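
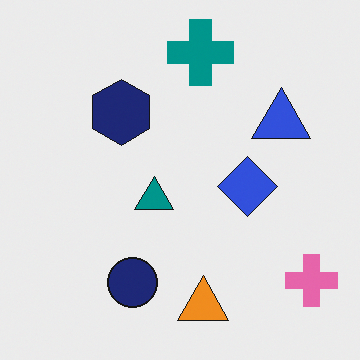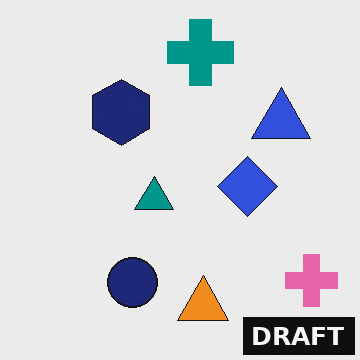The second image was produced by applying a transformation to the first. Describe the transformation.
The image was watermarked with the text "DRAFT" in the lower-right corner.

A dark label reading "DRAFT" appears in the lower-right corner.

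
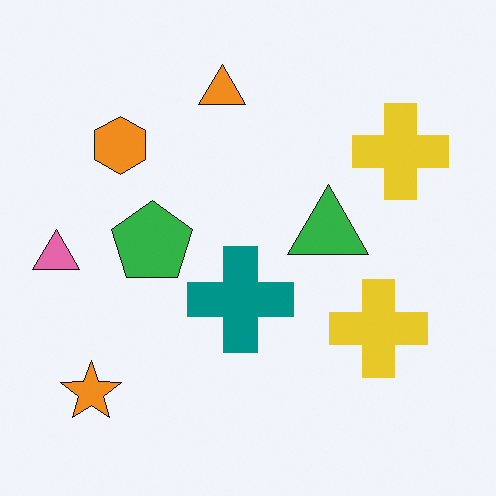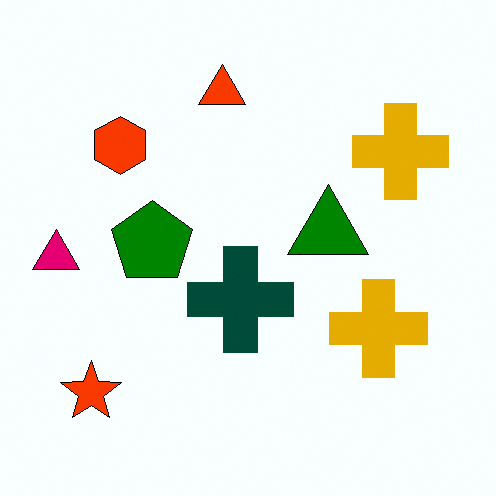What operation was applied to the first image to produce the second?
The second image is the first boosted in contrast.

Tones are pushed away from mid-grey across the whole image — a global contrast change.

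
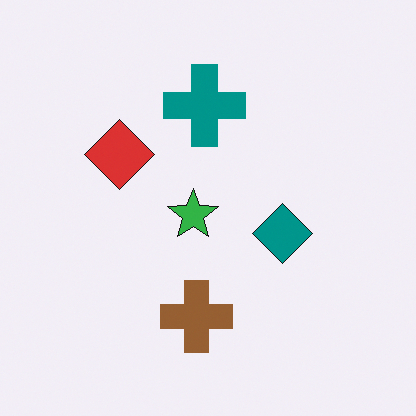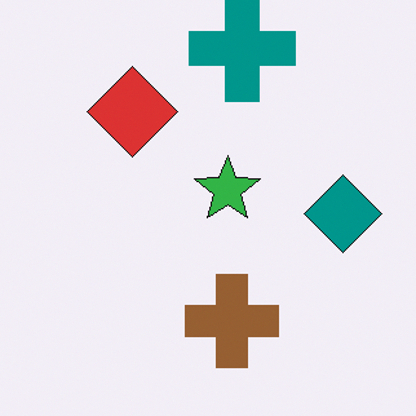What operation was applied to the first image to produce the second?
The image was cropped to a modestly smaller region and rescaled.

The visible shapes are larger and the field of view is narrower; shapes near the original edges may be partly or wholly outside the frame — a crop-and-rescale.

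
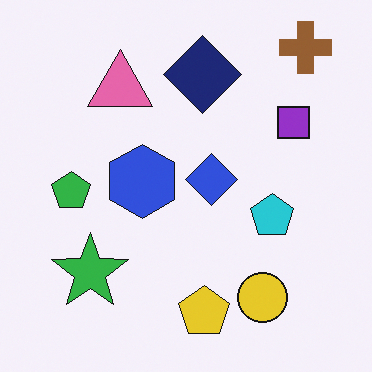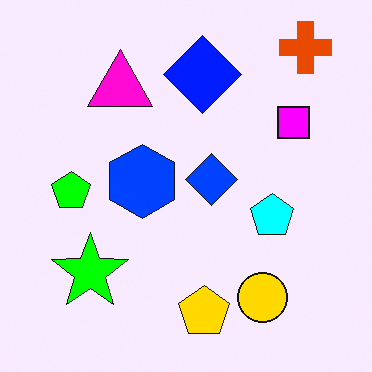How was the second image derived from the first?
The transformation is: heavily oversaturated.

All colors are more vivid — a global saturation change.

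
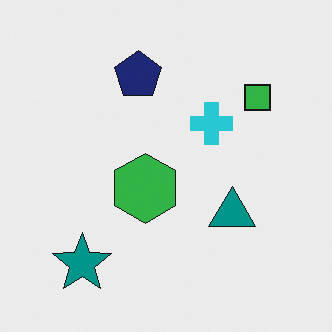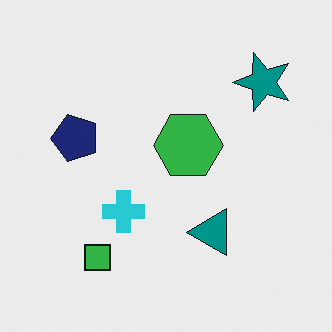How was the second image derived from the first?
The image was transposed (reflected across the top-left ↔ bottom-right diagonal).

Shapes have swapped their row and column positions — what was in the top-right is now in the bottom-left — a diagonal reflection.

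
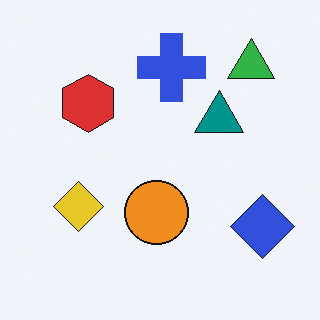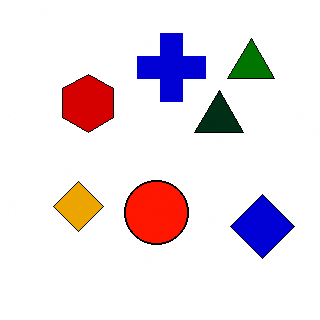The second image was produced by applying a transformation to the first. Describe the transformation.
Given much higher contrast.

Tones are pushed away from mid-grey across the whole image — a global contrast change.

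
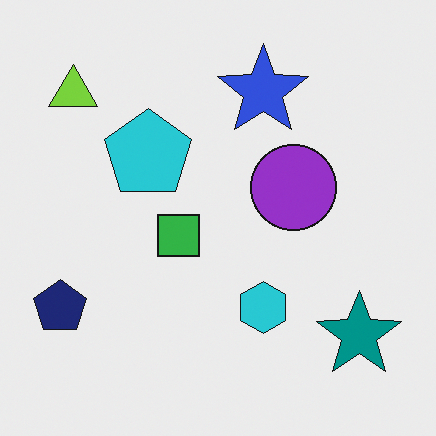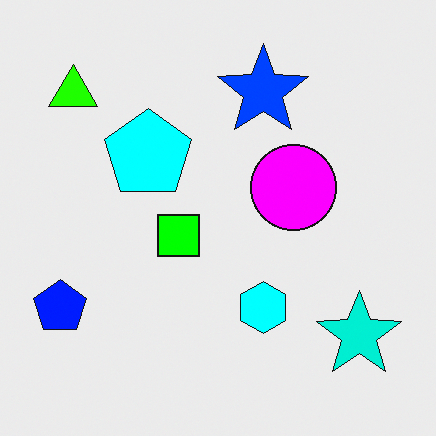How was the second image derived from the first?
This is the original image made much more vivid (saturation change).

All colors are more vivid — a global saturation change.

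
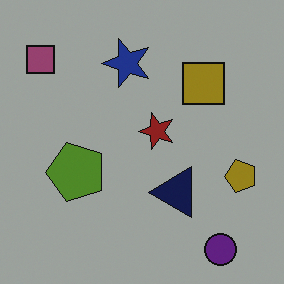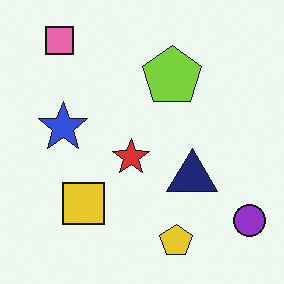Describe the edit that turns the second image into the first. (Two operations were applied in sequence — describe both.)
Transposed (reflected across the top-left ↔ bottom-right diagonal), then noticeably darkened.

Shapes have swapped their row and column positions — what was in the top-right is now in the bottom-left — a diagonal reflection. Every pixel — background and shapes alike — is uniformly darkened.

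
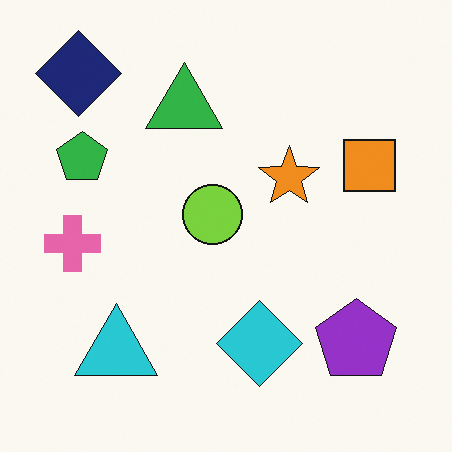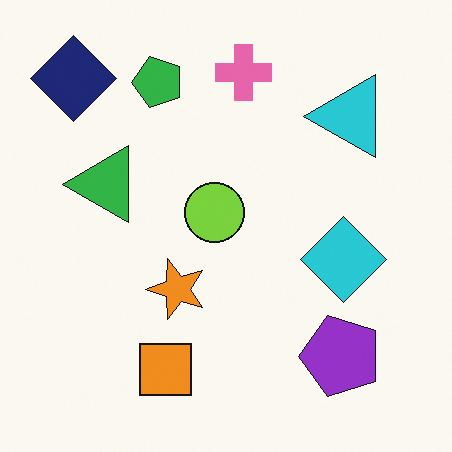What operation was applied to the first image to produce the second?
Transposed (reflected across the top-left ↔ bottom-right diagonal).

Shapes have swapped their row and column positions — what was in the top-right is now in the bottom-left — a diagonal reflection.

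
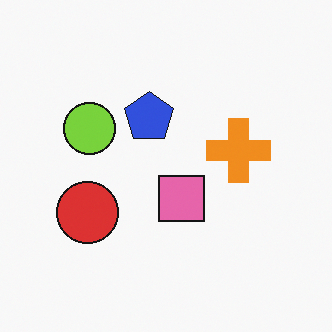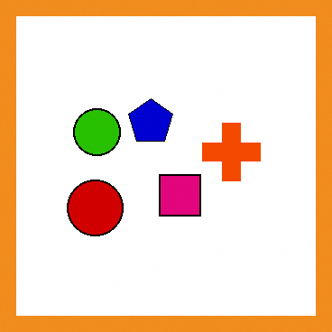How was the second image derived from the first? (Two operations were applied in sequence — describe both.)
The second image is the first boosted in contrast, then framed with a orange border.

Tones are pushed away from mid-grey across the whole image — a global contrast change. A solid orange frame runs around the edge of the second image, with the content slightly shrunk inside it.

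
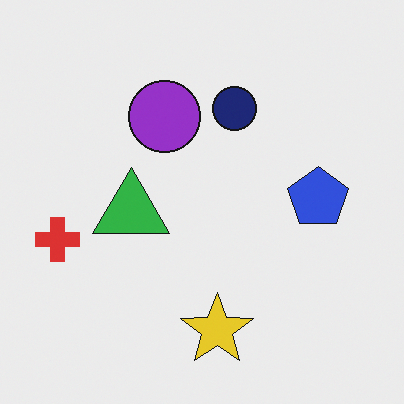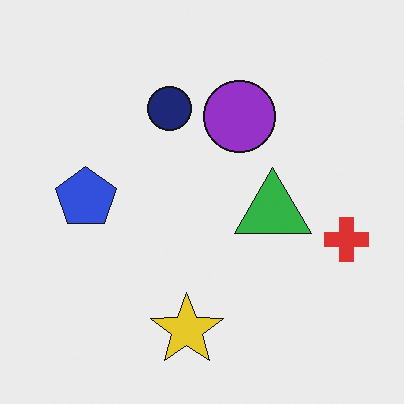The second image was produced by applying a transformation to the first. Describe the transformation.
It was flipped horizontally (left ↔ right).

The red cross is in the left of the first image and the right of the second — shapes on opposite sides of the vertical midline have swapped in a mirror flip.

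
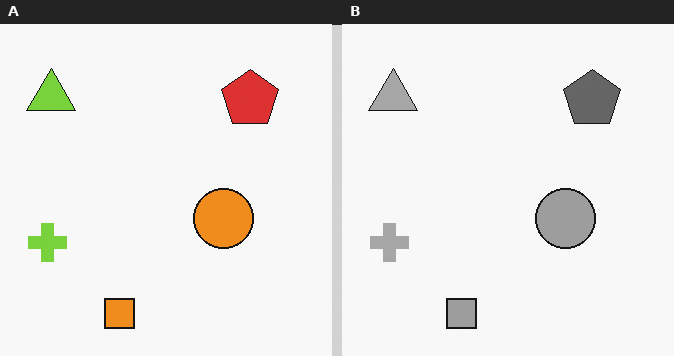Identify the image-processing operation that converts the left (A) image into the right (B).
It was converted to grayscale.

All color is removed — every shape is now a shade of grey.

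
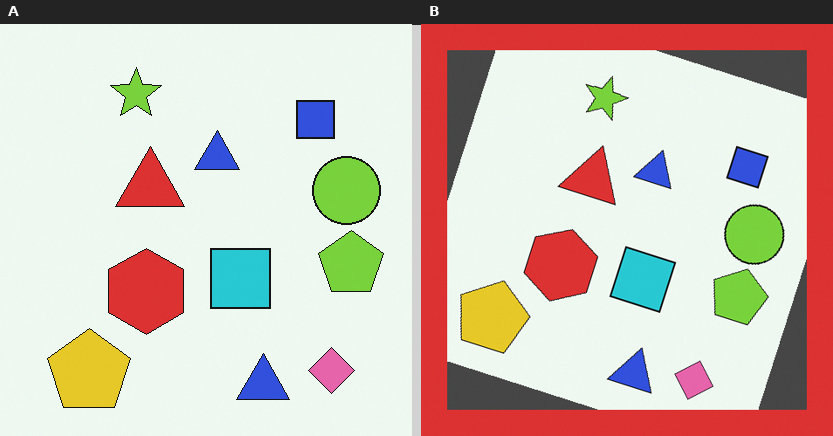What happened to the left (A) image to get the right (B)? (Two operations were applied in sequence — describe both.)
Rotated clockwise by a moderate amount, then framed with a red border.

Every shape is tilted by the same angle and the image corners show triangular fill wedges — a whole-image rotation by a non-right angle. A solid red frame runs around the edge of the right (B) image, with the content slightly shrunk inside it.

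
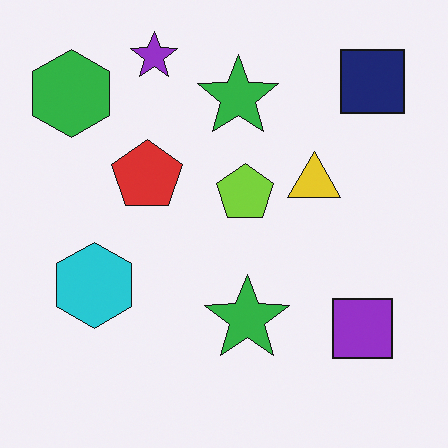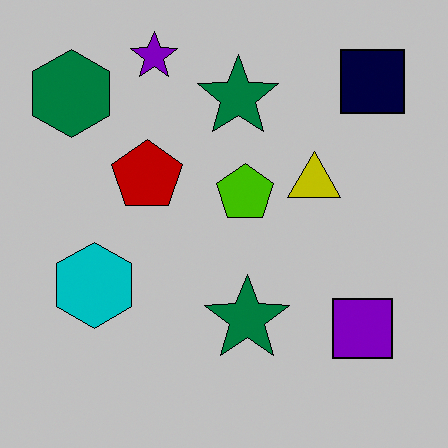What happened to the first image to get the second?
The transformation is: aggressively posterized.

Each flat color has snapped to a coarser quantized level — most visibly, the near-white background has dropped to a flat grey.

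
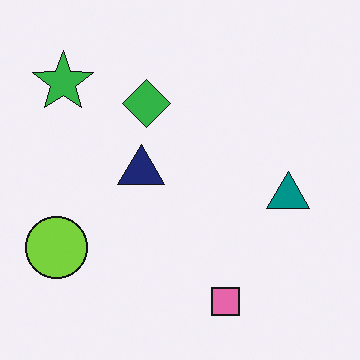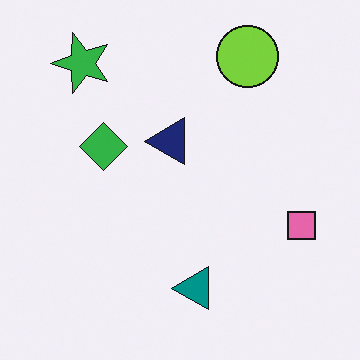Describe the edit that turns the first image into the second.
The second image is the first transposed (reflected across the top-left ↔ bottom-right diagonal).

Shapes have swapped their row and column positions — what was in the top-right is now in the bottom-left — a diagonal reflection.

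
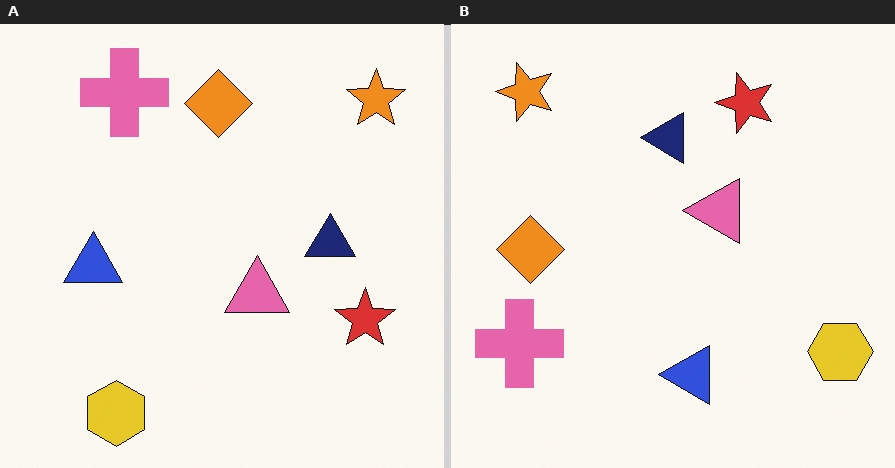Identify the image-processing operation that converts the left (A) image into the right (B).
It was rotated 90° counter-clockwise.

The orange star sits in the top-right of the left (A) image and the top-left of the right (B) — consistent with a whole-image 90° counter-clockwise rotation.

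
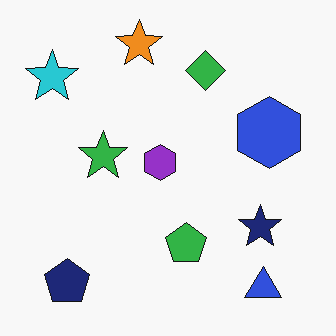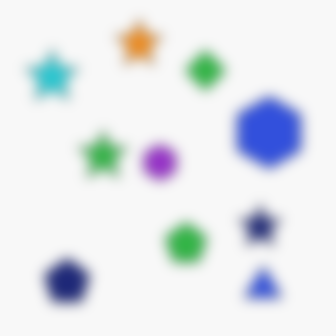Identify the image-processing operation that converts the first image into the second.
Strongly gaussian-blurred.

Shape edges and outlines are uniformly softened across the whole image.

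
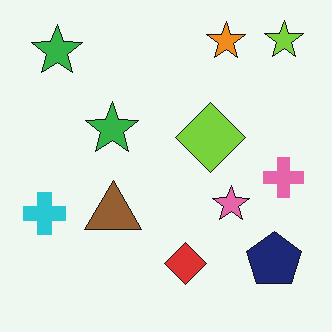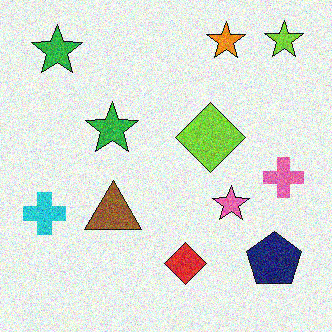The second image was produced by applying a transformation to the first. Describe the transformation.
Degraded with visible gaussian noise.

Random speckle covers the whole image, including the flat background.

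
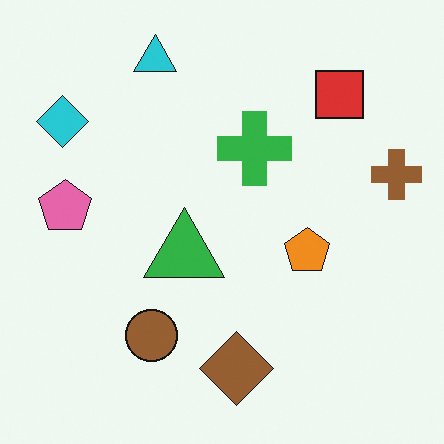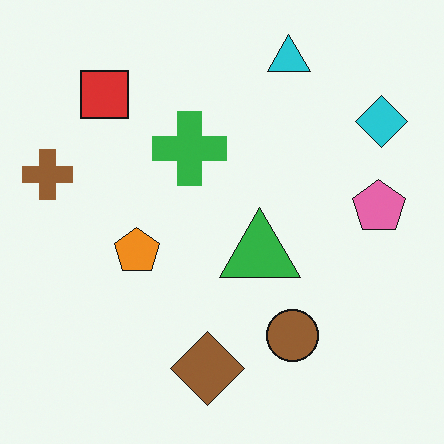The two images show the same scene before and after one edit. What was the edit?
The second image is the first flipped horizontally (left ↔ right).

The brown cross is in the right of the first image and the left of the second — shapes on opposite sides of the vertical midline have swapped in a mirror flip.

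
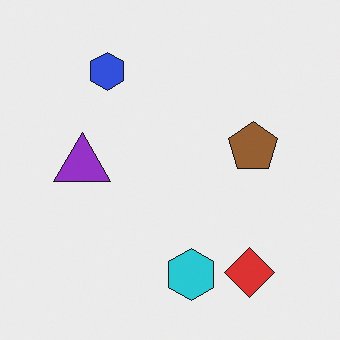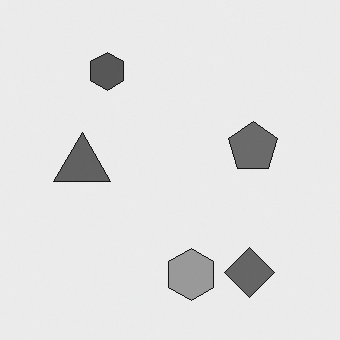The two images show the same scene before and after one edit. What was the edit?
It was converted to grayscale.

All color is removed — every shape is now a shade of grey.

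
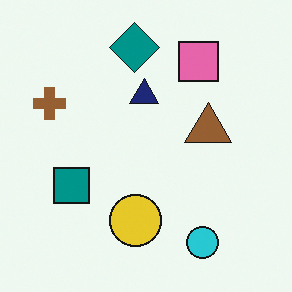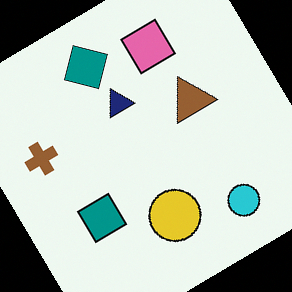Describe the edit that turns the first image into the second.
The transformation is: rotated counter-clockwise by a large amount — several tens of degrees.

Every shape is tilted by the same angle and the image corners show triangular fill wedges — a whole-image rotation by a non-right angle.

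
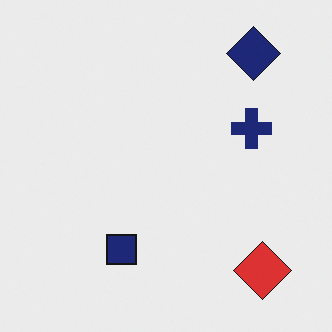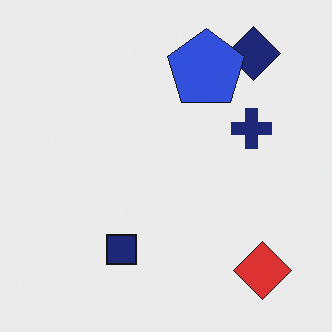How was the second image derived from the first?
The second image is the first overlaid with an additional blue pentagon.

A blue pentagon appears in the second image that is absent from the first.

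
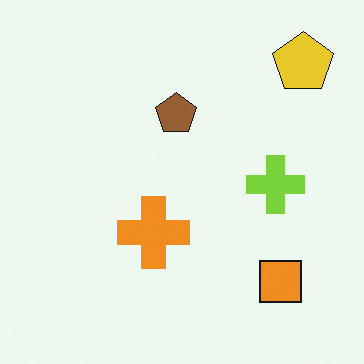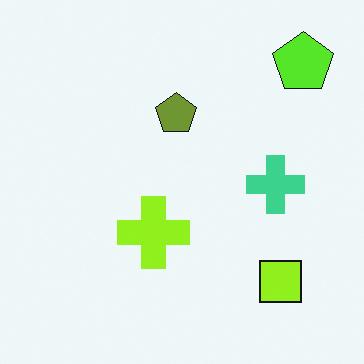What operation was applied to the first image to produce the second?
The transformation is: hue-shifted by a small amount.

Every shape's color has rotated by the same amount around the hue wheel — a uniform hue shift.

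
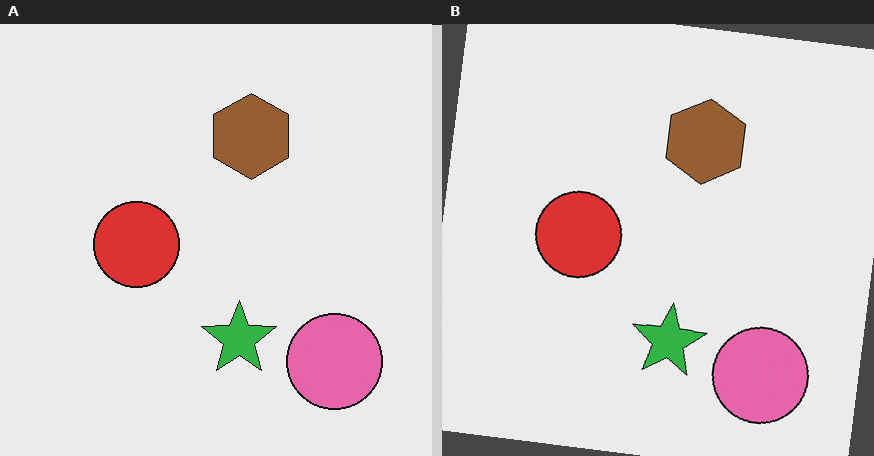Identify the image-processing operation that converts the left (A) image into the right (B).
It was rotated clockwise by a small amount.

Every shape is tilted by the same angle and the image corners show triangular fill wedges — a whole-image rotation by a non-right angle.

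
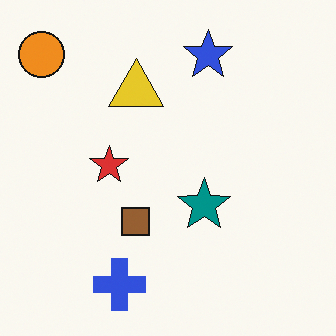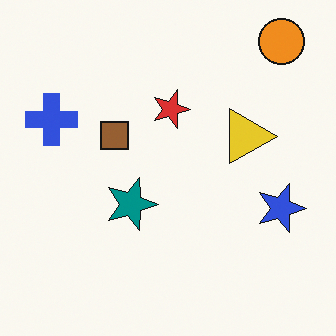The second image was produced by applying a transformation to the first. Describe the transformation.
The transformation is: rotated 90° clockwise.

The orange circle sits in the top-left of the first image and the top-right of the second — consistent with a whole-image 90° clockwise rotation.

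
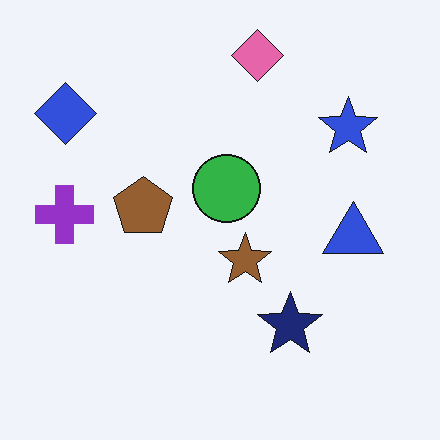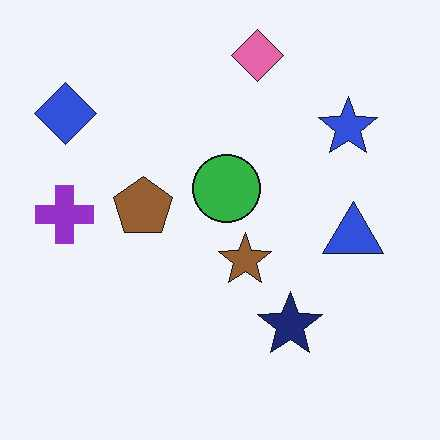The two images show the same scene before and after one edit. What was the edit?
JPEG-compressed with visible artifacts.

Blocky 8×8 compression artifacts appear around shape edges and the flat background shows ringing — characteristic JPEG degradation.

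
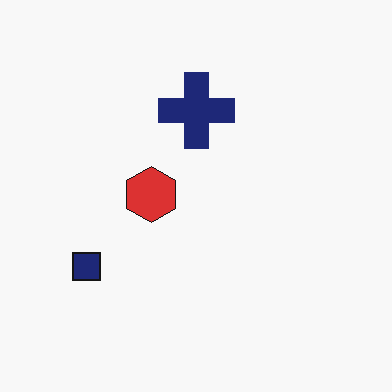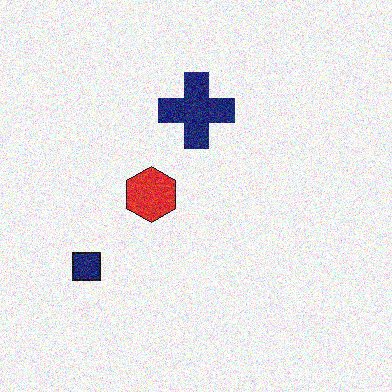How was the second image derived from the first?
Degraded with visible gaussian noise.

Random speckle covers the whole image, including the flat background.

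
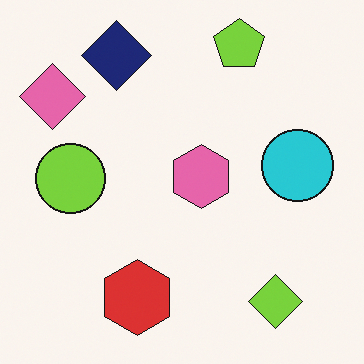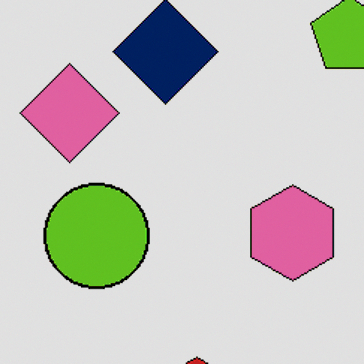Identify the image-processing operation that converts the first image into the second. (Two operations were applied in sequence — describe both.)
Cropped slightly and scaled back up, then posterized to a reduced palette.

The visible shapes are larger and the field of view is narrower; shapes near the original edges may be partly or wholly outside the frame — a crop-and-rescale. Each flat color has snapped to a coarser quantized level — most visibly, the near-white background has dropped to a flat grey.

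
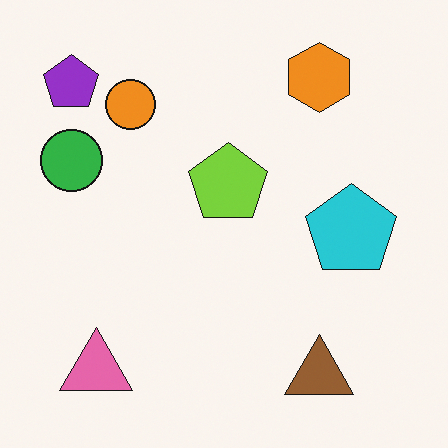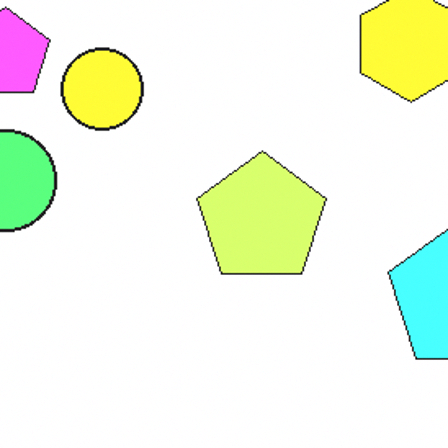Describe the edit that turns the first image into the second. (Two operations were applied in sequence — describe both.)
The second image is the first substantially brightened, then cropped tightly and scaled back up.

Every pixel — background and shapes alike — is uniformly brightened. The visible shapes are larger and the field of view is narrower; shapes near the original edges may be partly or wholly outside the frame — a crop-and-rescale.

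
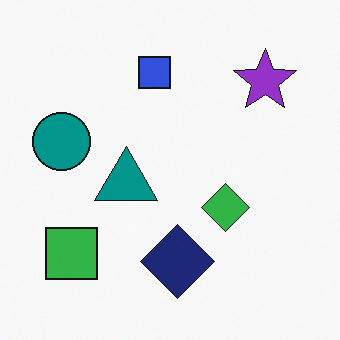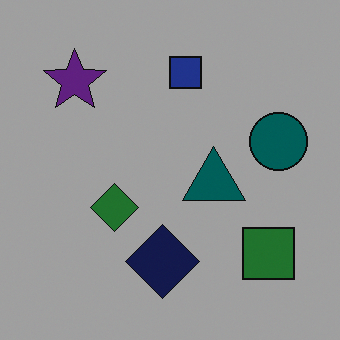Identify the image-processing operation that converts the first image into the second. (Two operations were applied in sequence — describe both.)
It was noticeably darkened, then flipped horizontally (left ↔ right).

Every pixel — background and shapes alike — is uniformly darkened. The teal circle is in the left of the first image and the right of the second — shapes on opposite sides of the vertical midline have swapped in a mirror flip.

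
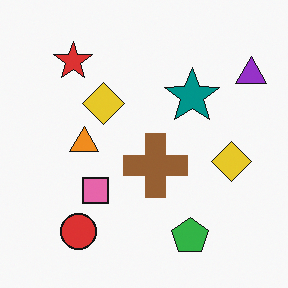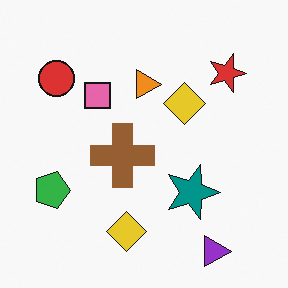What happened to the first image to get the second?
It was rotated 90° clockwise.

The purple triangle sits in the top-right of the first image and the bottom-right of the second — consistent with a whole-image 90° clockwise rotation.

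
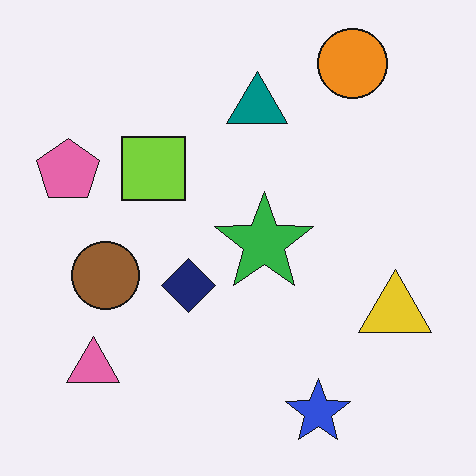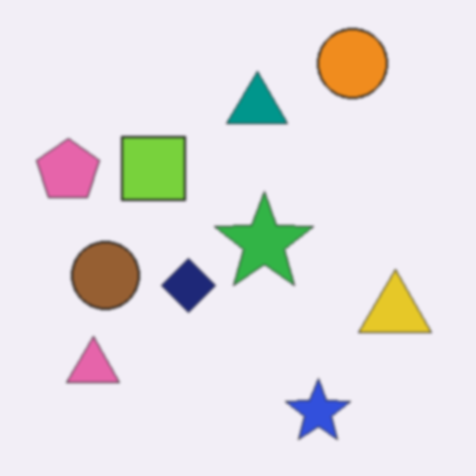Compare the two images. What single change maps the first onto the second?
Slightly softened.

Shape edges and outlines are uniformly softened across the whole image.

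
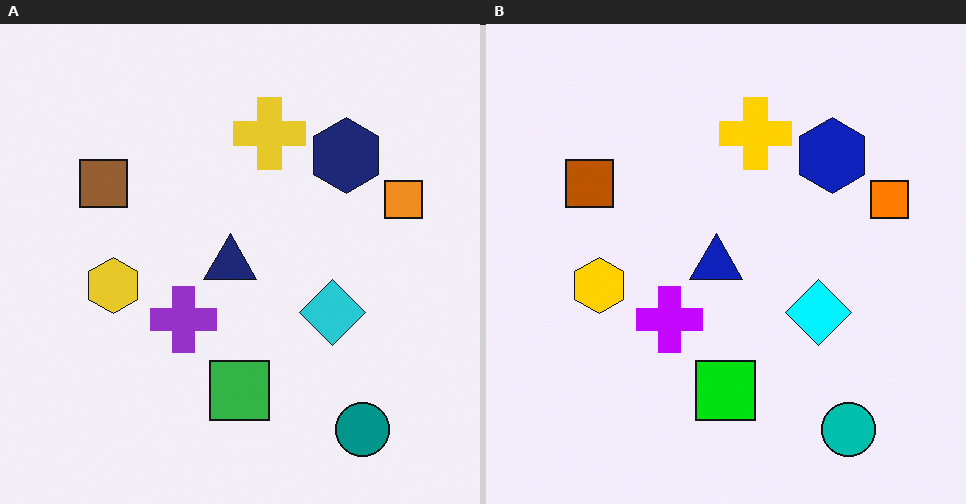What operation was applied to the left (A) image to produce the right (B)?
It was made much more vivid (saturation change).

All colors are more vivid — a global saturation change.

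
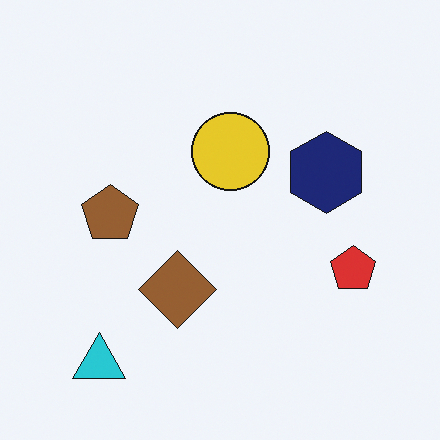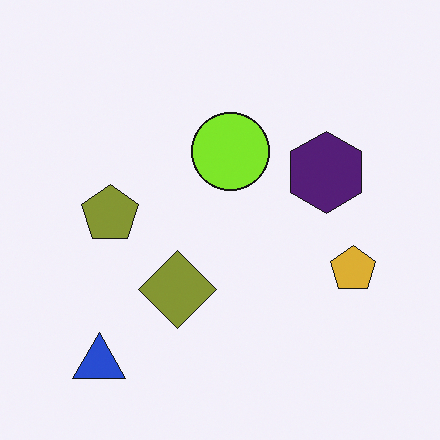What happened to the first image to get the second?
This is the original image hue-shifted by a small amount.

Every shape's color has rotated by the same amount around the hue wheel — a uniform hue shift.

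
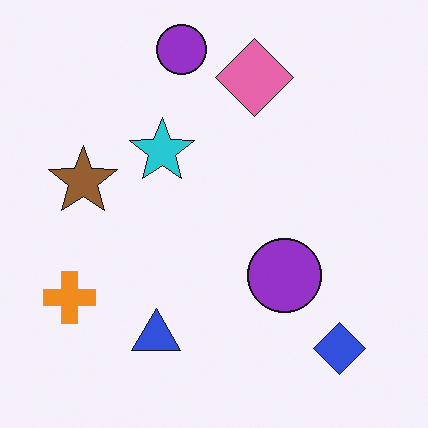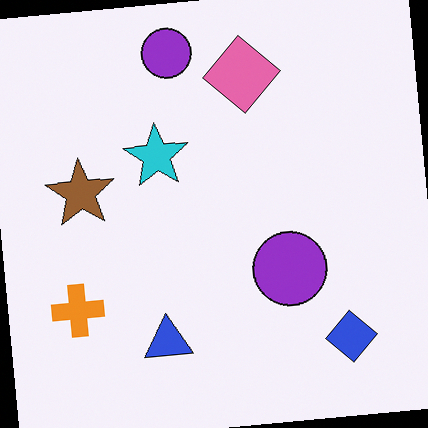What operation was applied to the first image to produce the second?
The second image is the first rotated counter-clockwise by a few degrees.

Every shape is tilted by the same angle and the image corners show triangular fill wedges — a whole-image rotation by a non-right angle.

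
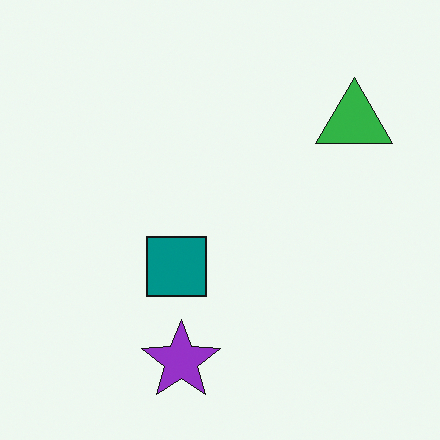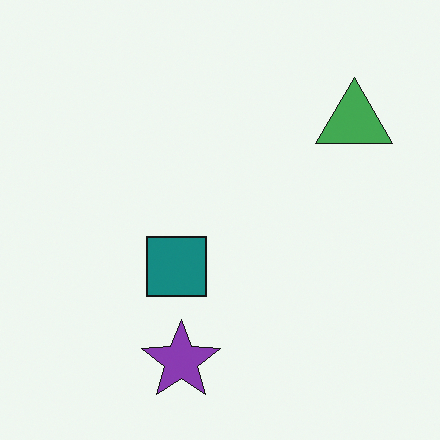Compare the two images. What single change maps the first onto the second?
The second image is the first slightly desaturated.

All colors are more muted and greyish — a global saturation change.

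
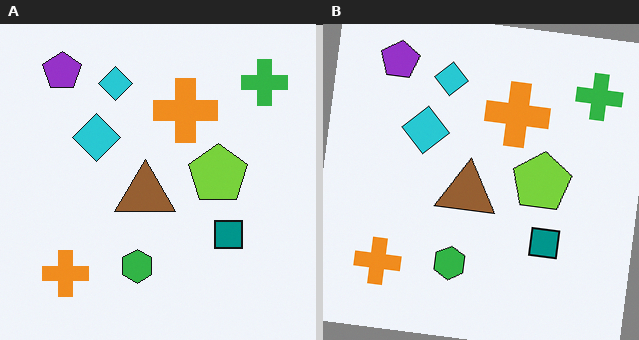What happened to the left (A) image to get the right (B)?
The right (B) image is the left (A) rotated clockwise by a small amount.

Every shape is tilted by the same angle and the image corners show triangular fill wedges — a whole-image rotation by a non-right angle.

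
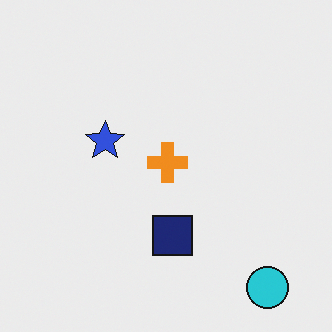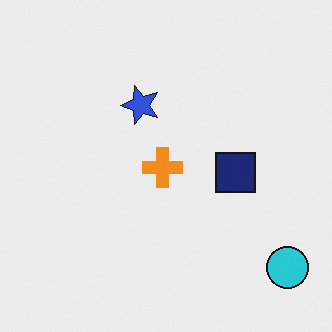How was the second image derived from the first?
This is the original image transposed (reflected across the top-left ↔ bottom-right diagonal).

Shapes have swapped their row and column positions — what was in the top-right is now in the bottom-left — a diagonal reflection.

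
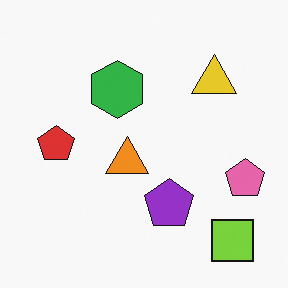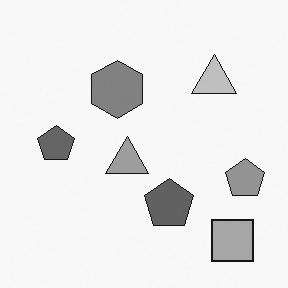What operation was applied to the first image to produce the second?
The image was converted to grayscale.

All color is removed — every shape is now a shade of grey.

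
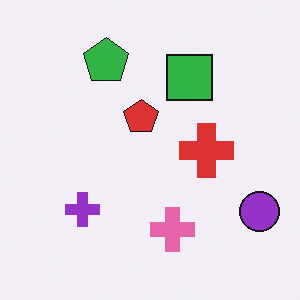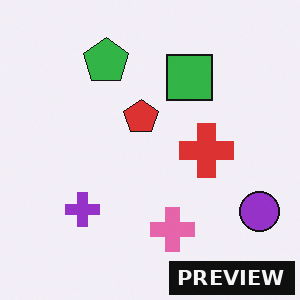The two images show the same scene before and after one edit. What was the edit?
The transformation is: watermarked with the text "PREVIEW" in the lower-right corner.

A dark label reading "PREVIEW" appears in the lower-right corner.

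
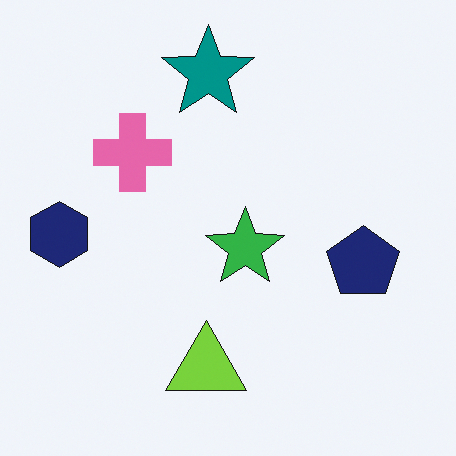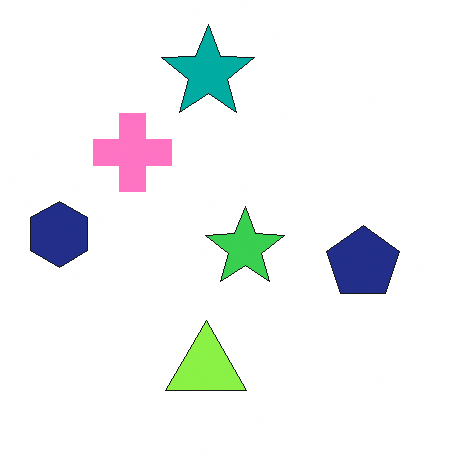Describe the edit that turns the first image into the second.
The second image is the first slightly brightened.

Every pixel — background and shapes alike — is uniformly brightened.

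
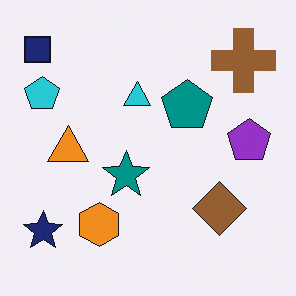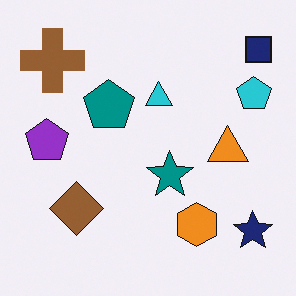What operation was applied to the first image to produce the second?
The image was flipped horizontally (left ↔ right).

The navy square is in the top-left of the first image and the top-right of the second — shapes on opposite sides of the vertical midline have swapped in a mirror flip.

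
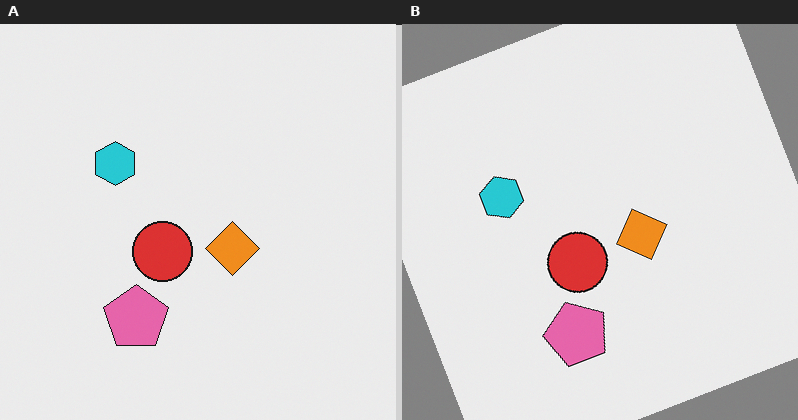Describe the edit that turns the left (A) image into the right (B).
The right (B) image is the left (A) rotated counter-clockwise by a clearly visible amount.

Every shape is tilted by the same angle and the image corners show triangular fill wedges — a whole-image rotation by a non-right angle.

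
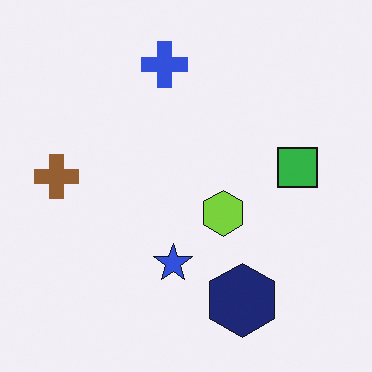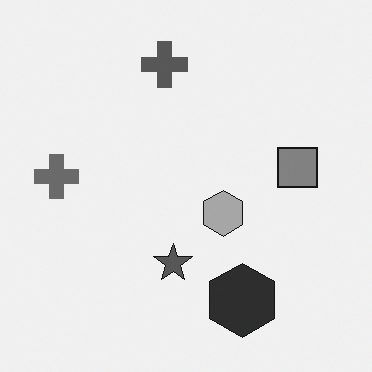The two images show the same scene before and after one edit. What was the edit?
The transformation is: converted to grayscale.

All color is removed — every shape is now a shade of grey.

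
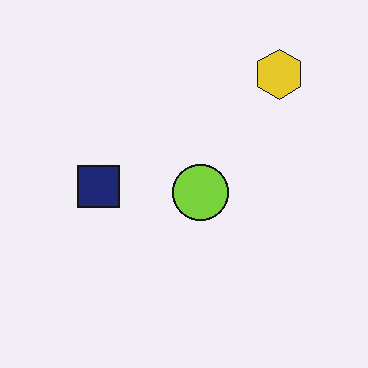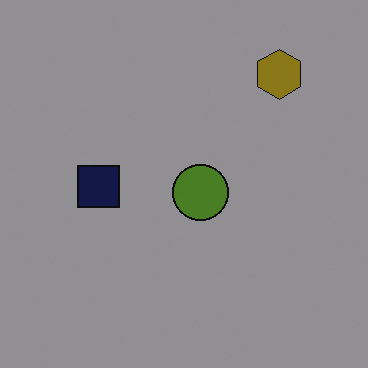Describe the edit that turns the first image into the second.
The second image is the first substantially darkened.

Every pixel — background and shapes alike — is uniformly darkened.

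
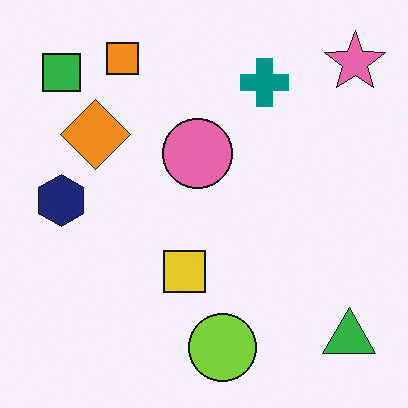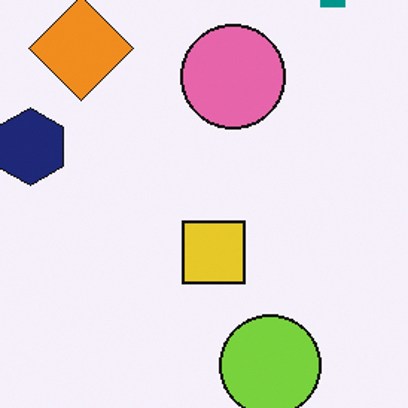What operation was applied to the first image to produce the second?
The second image is the first cropped slightly and scaled back up.

The visible shapes are larger and the field of view is narrower; shapes near the original edges may be partly or wholly outside the frame — a crop-and-rescale.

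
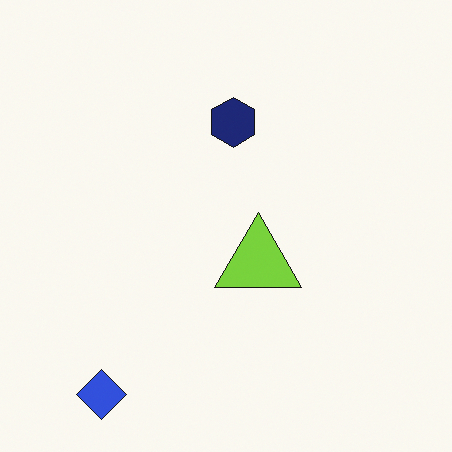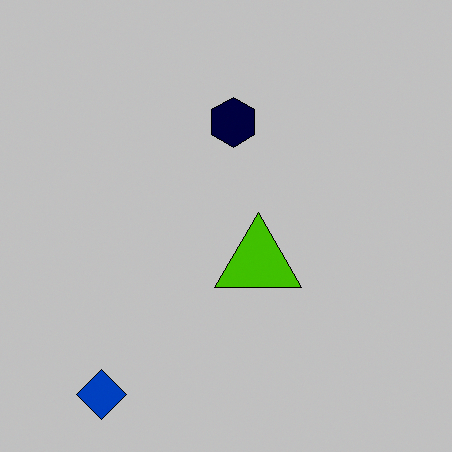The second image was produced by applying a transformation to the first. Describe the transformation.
The second image is the first aggressively posterized.

Each flat color has snapped to a coarser quantized level — most visibly, the near-white background has dropped to a flat grey.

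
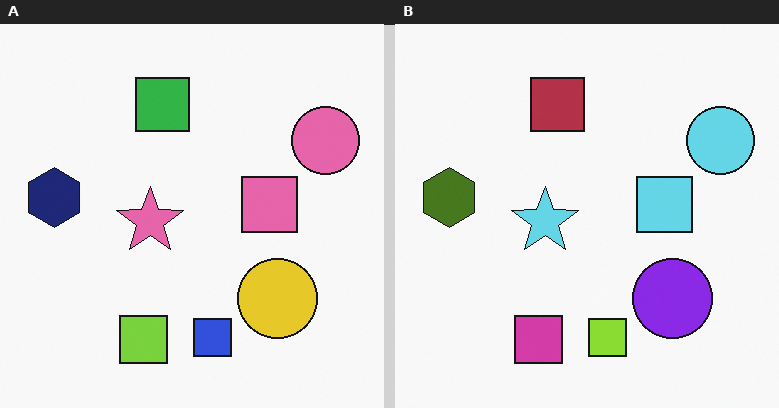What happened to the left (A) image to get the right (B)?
This is the original image hue-shifted through roughly half the color wheel.

Every shape's color has rotated by the same amount around the hue wheel — a uniform hue shift.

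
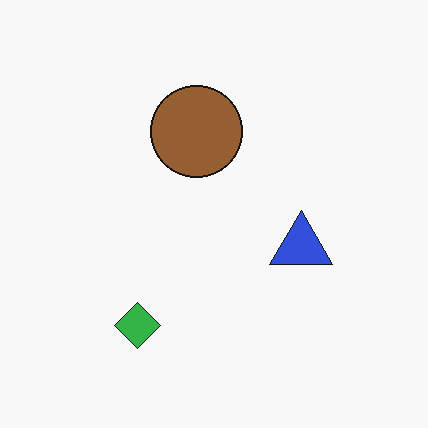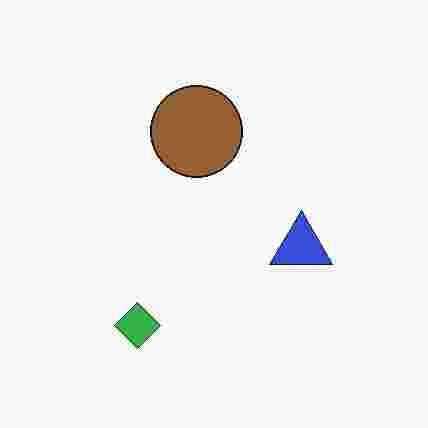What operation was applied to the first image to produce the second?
This is the original image heavily JPEG-compressed with obvious blocking artifacts.

Blocky 8×8 compression artifacts appear around shape edges and the flat background shows ringing — characteristic JPEG degradation.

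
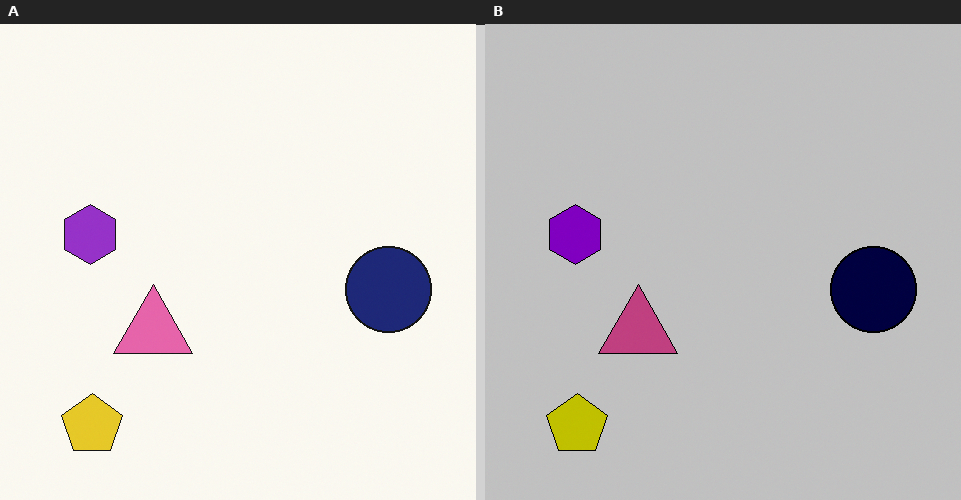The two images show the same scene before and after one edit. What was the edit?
Heavily posterized to just a handful of flat colors.

Each flat color has snapped to a coarser quantized level — most visibly, the near-white background has dropped to a flat grey.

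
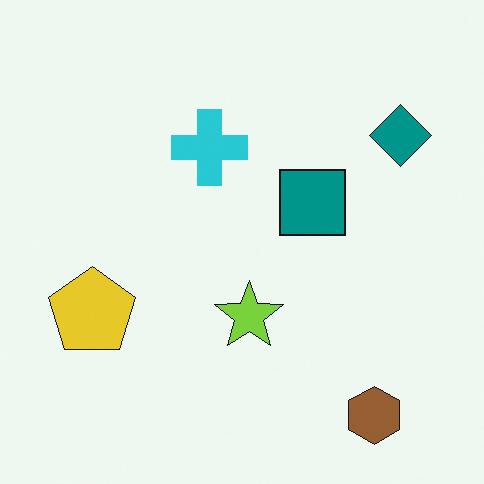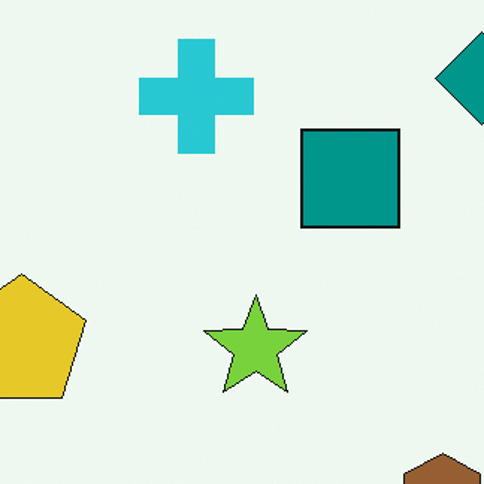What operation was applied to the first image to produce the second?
It was cropped slightly and scaled back up.

The visible shapes are larger and the field of view is narrower; shapes near the original edges may be partly or wholly outside the frame — a crop-and-rescale.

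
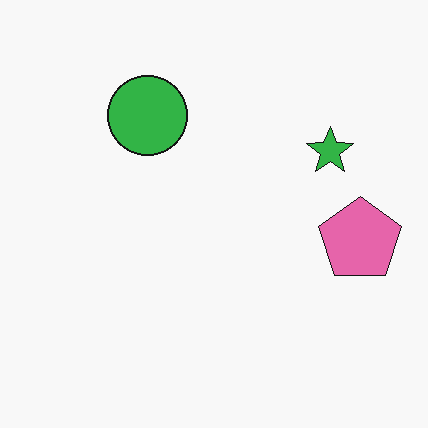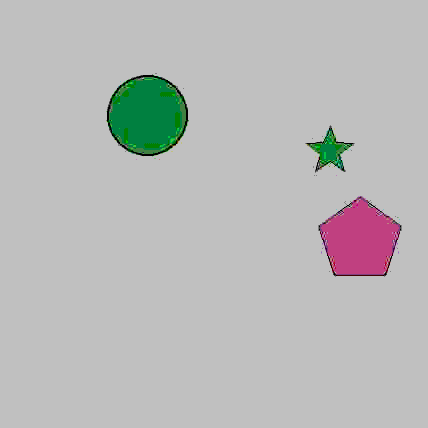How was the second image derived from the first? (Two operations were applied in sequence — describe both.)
The second image is the first degraded with heavy JPEG compression, then aggressively posterized.

Blocky 8×8 compression artifacts appear around shape edges and the flat background shows ringing — characteristic JPEG degradation. Each flat color has snapped to a coarser quantized level — most visibly, the near-white background has dropped to a flat grey.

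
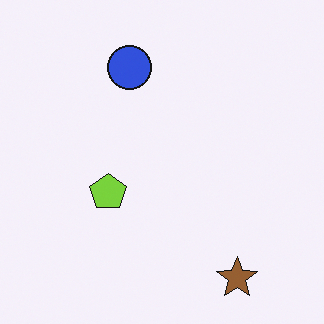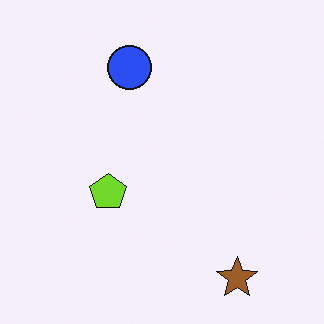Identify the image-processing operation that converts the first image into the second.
The second image is the first slightly oversaturated.

All colors are more vivid — a global saturation change.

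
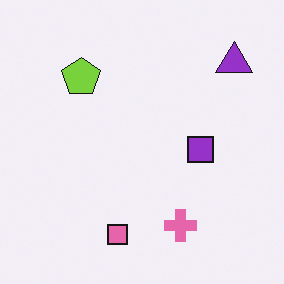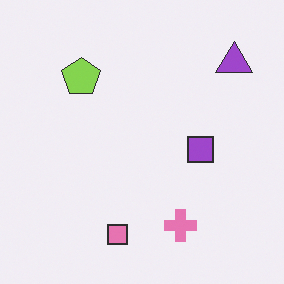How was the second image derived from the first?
Given slightly reduced contrast.

Tones are pushed toward mid-grey across the whole image — a global contrast change.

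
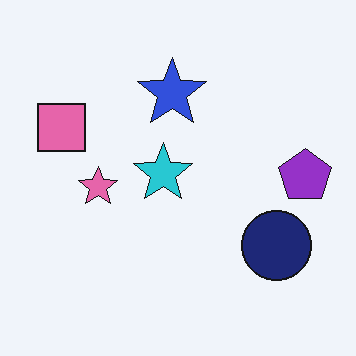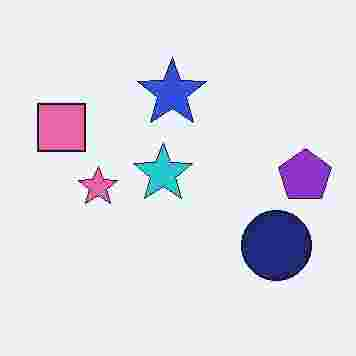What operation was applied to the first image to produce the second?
The image was degraded with heavy JPEG compression.

Blocky 8×8 compression artifacts appear around shape edges and the flat background shows ringing — characteristic JPEG degradation.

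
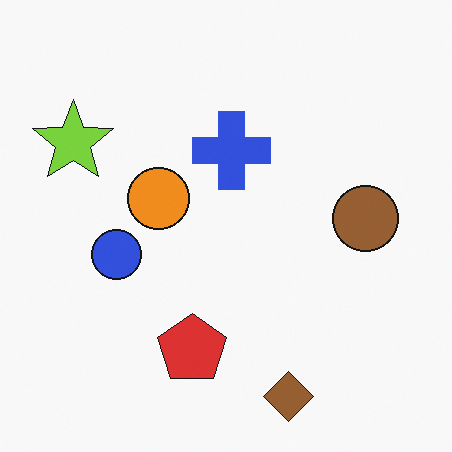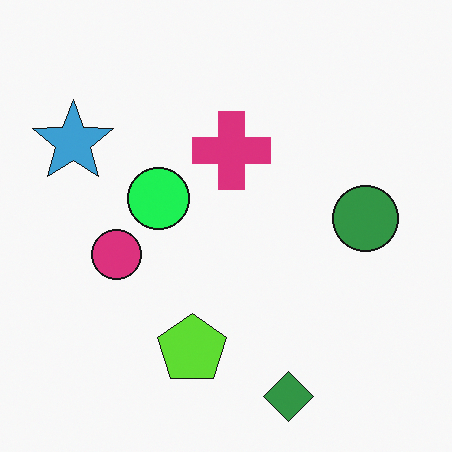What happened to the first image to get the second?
It was hue-shifted by a moderate amount.

Every shape's color has rotated by the same amount around the hue wheel — a uniform hue shift.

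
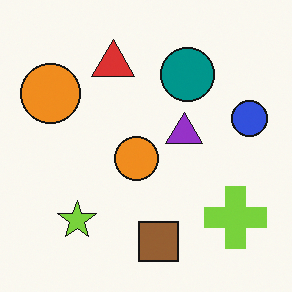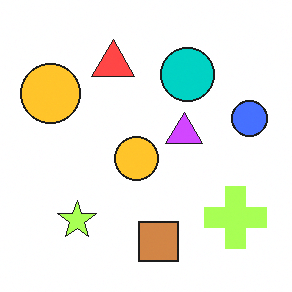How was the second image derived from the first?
It was substantially brightened.

Every pixel — background and shapes alike — is uniformly brightened.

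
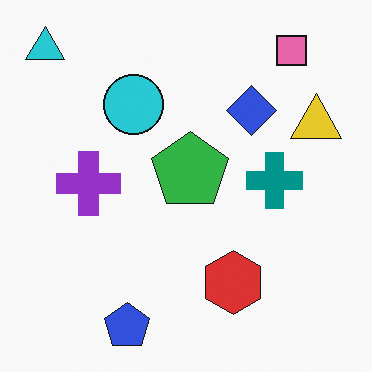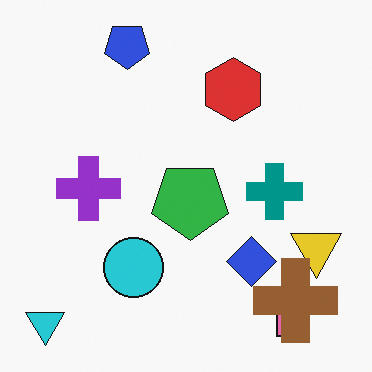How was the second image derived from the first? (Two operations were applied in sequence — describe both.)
It was flipped vertically (top ↔ bottom), then overlaid with an additional brown cross.

The blue pentagon is in the bottom of the first image and the top of the second — shapes on opposite sides of the horizontal midline have swapped in a mirror flip. A brown cross appears in the second image that is absent from the first.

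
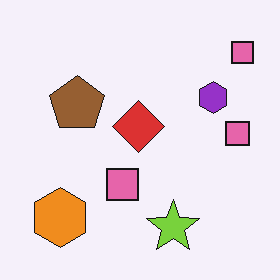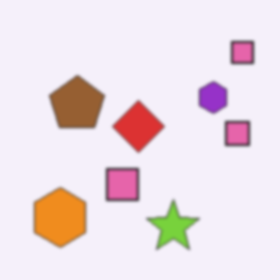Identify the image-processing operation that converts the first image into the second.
The transformation is: given a subtle gaussian blur.

Shape edges and outlines are uniformly softened across the whole image.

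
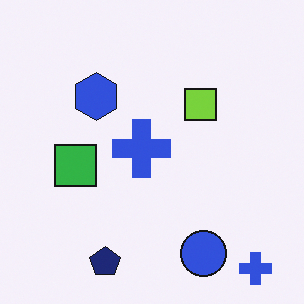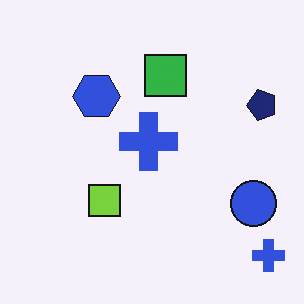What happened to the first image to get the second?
The transformation is: transposed (reflected across the top-left ↔ bottom-right diagonal).

Shapes have swapped their row and column positions — what was in the top-right is now in the bottom-left — a diagonal reflection.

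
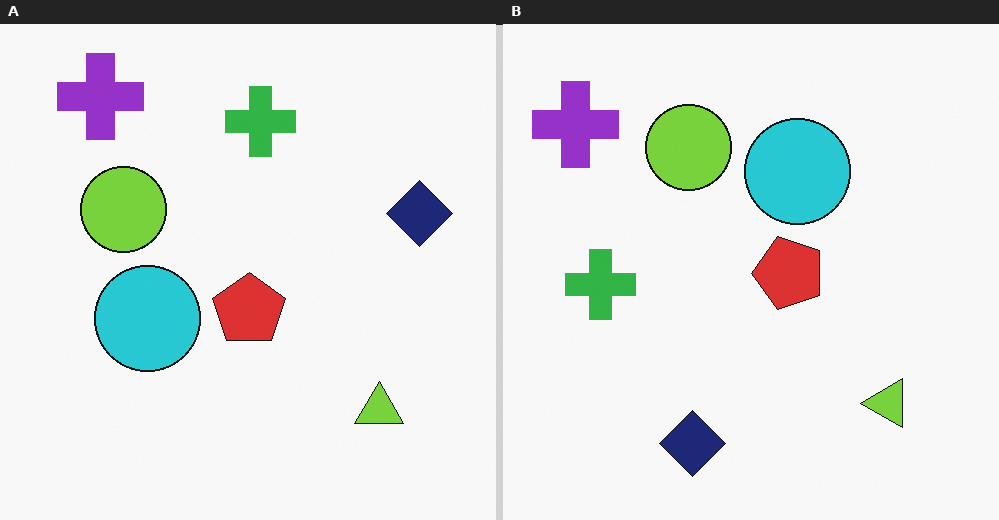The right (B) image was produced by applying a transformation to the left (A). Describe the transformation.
It was transposed (reflected across the top-left ↔ bottom-right diagonal).

Shapes have swapped their row and column positions — what was in the top-right is now in the bottom-left — a diagonal reflection.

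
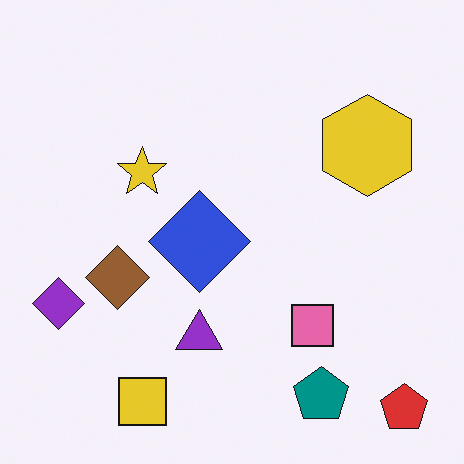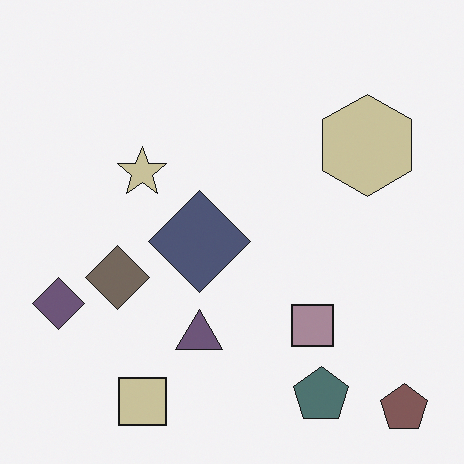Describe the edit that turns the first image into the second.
Made much more muted (saturation change).

All colors are more muted and greyish — a global saturation change.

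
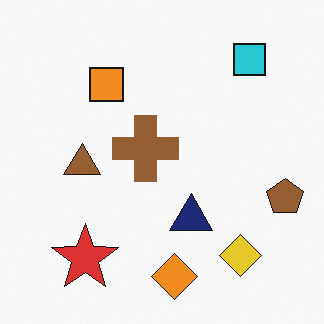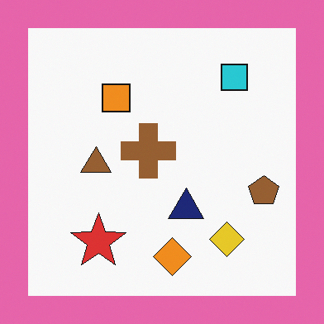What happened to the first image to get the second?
The transformation is: framed with a pink border.

A solid pink frame runs around the edge of the second image, with the content slightly shrunk inside it.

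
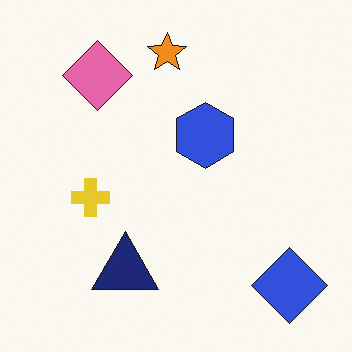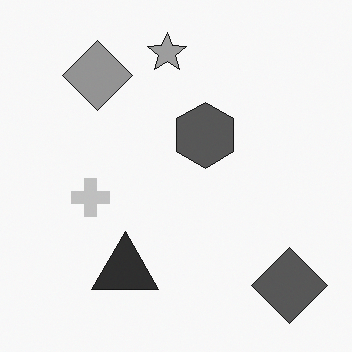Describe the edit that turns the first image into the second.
This is the original image converted to grayscale.

All color is removed — every shape is now a shade of grey.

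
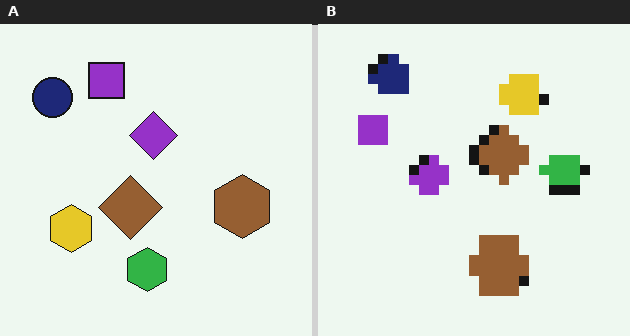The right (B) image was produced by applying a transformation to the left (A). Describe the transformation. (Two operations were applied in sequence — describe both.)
The right (B) image is the left (A) transposed (reflected across the top-left ↔ bottom-right diagonal), then coarsely pixelated.

Shapes have swapped their row and column positions — what was in the top-right is now in the bottom-left — a diagonal reflection. Shapes are reduced to large square blocks; fine edges and outlines are lost — a downscale-then-upscale (mosaic) effect.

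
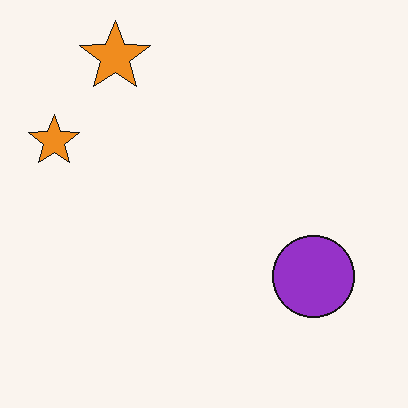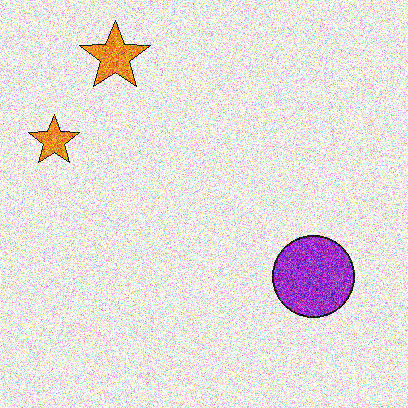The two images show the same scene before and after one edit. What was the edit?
The image was degraded with a thick layer of grain.

Random speckle covers the whole image, including the flat background.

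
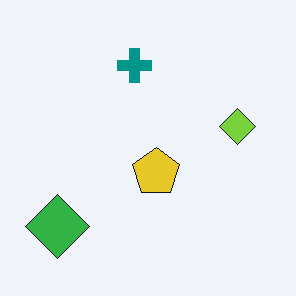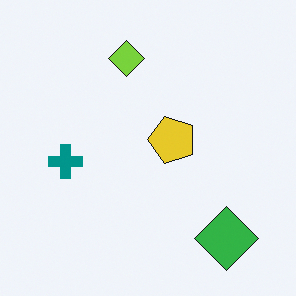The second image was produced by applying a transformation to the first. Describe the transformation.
The transformation is: rotated 90° counter-clockwise.

The green diamond sits in the bottom-left of the first image and the bottom-right of the second — consistent with a whole-image 90° counter-clockwise rotation.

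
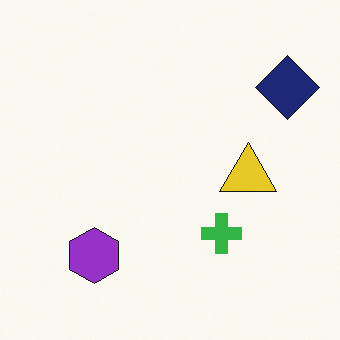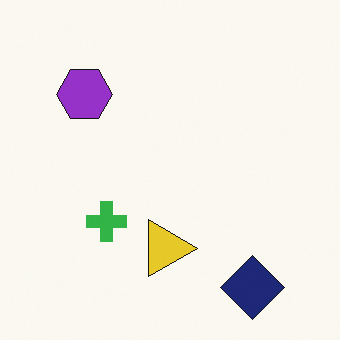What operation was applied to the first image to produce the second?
It was rotated 90° clockwise.

The navy diamond sits in the top-right of the first image and the bottom-right of the second — consistent with a whole-image 90° clockwise rotation.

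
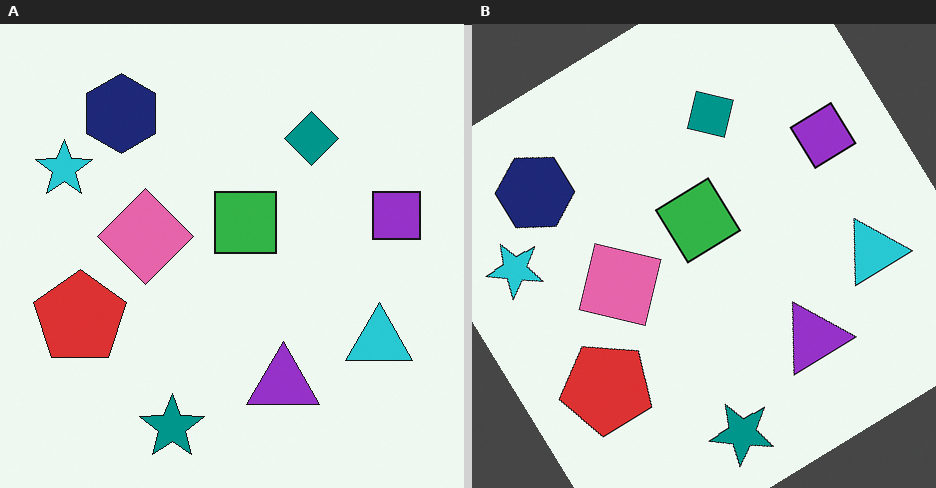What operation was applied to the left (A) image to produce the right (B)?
The transformation is: rotated counter-clockwise by a large amount — several tens of degrees.

Every shape is tilted by the same angle and the image corners show triangular fill wedges — a whole-image rotation by a non-right angle.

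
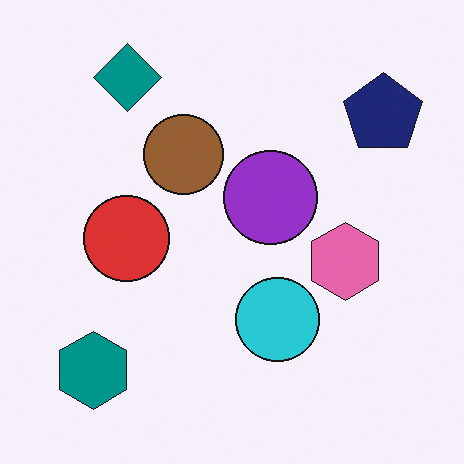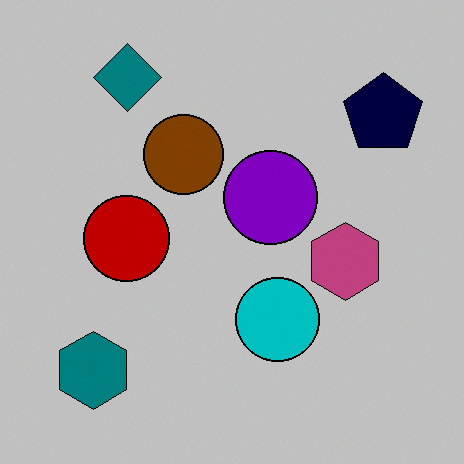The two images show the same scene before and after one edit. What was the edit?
It was heavily posterized to just a handful of flat colors.

Each flat color has snapped to a coarser quantized level — most visibly, the near-white background has dropped to a flat grey.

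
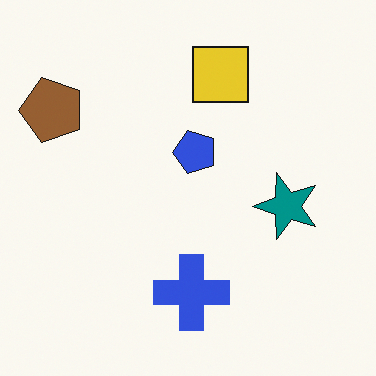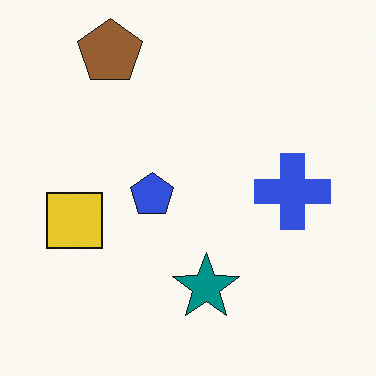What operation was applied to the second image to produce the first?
The first image is the second transposed (reflected across the top-left ↔ bottom-right diagonal).

Shapes have swapped their row and column positions — what was in the top-right is now in the bottom-left — a diagonal reflection.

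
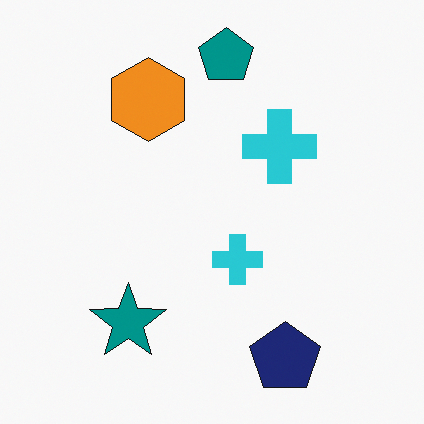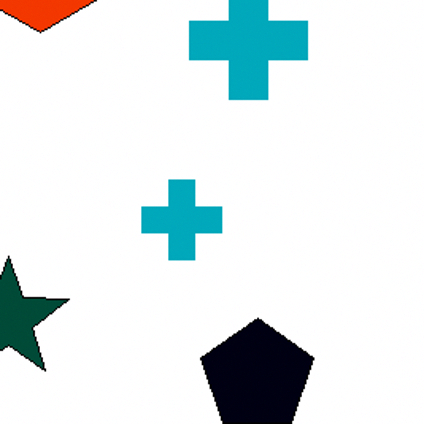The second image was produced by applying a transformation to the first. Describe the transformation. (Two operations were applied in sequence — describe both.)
This is the original image given much higher contrast, then cropped to a modestly smaller region and rescaled.

Tones are pushed away from mid-grey across the whole image — a global contrast change. The visible shapes are larger and the field of view is narrower; shapes near the original edges may be partly or wholly outside the frame — a crop-and-rescale.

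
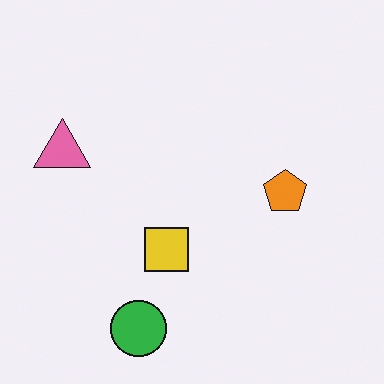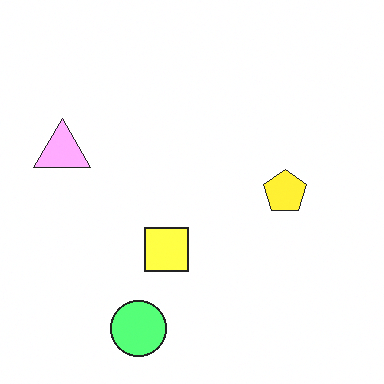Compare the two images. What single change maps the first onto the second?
The second image is the first brightened a lot.

Every pixel — background and shapes alike — is uniformly brightened.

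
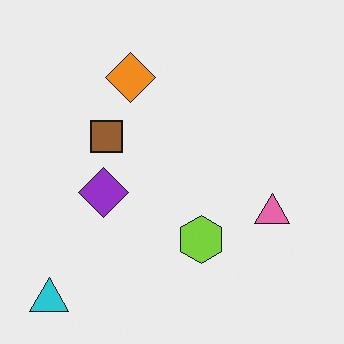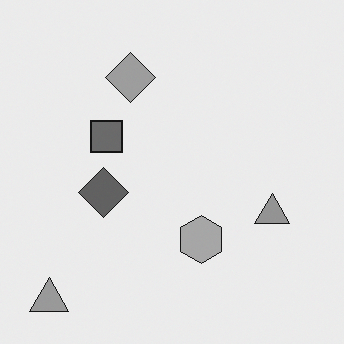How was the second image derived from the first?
The image was converted to grayscale.

All color is removed — every shape is now a shade of grey.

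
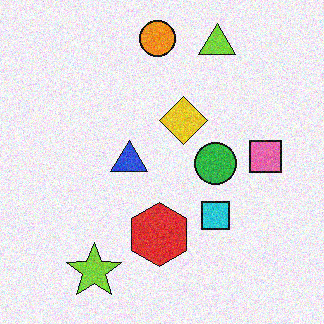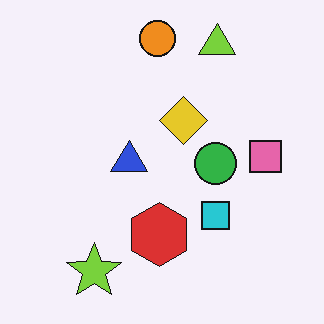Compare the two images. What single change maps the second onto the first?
Degraded with moderate additive noise.

Random speckle covers the whole image, including the flat background.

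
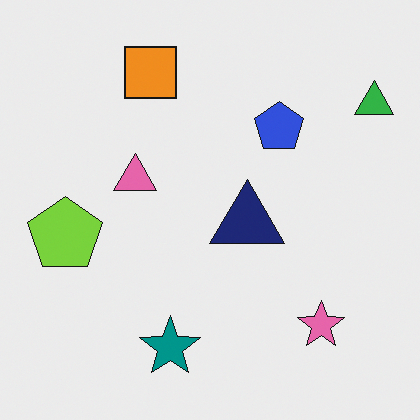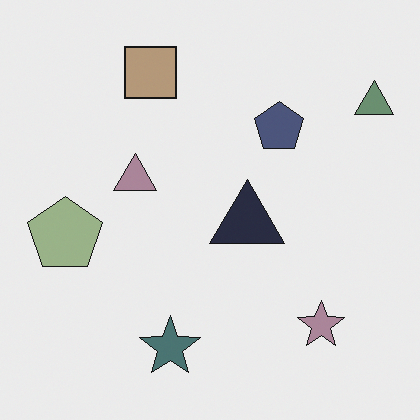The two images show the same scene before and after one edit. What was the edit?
It was heavily desaturated.

All colors are more muted and greyish — a global saturation change.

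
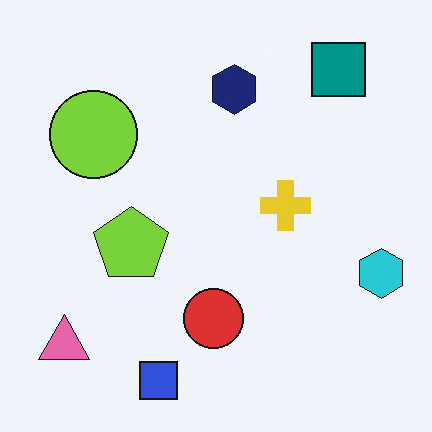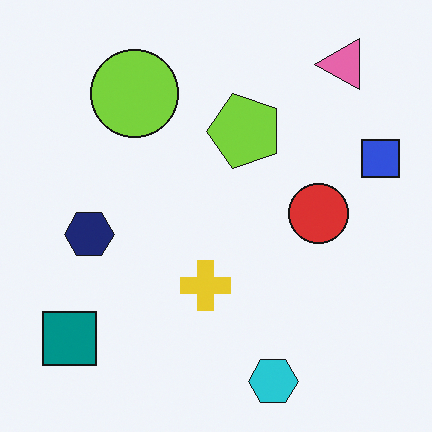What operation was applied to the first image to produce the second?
The image was transposed (reflected across the top-left ↔ bottom-right diagonal).

Shapes have swapped their row and column positions — what was in the top-right is now in the bottom-left — a diagonal reflection.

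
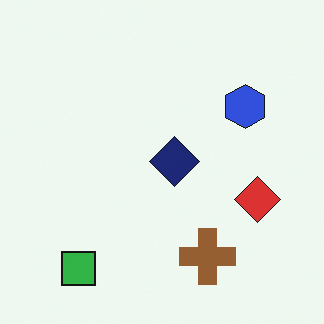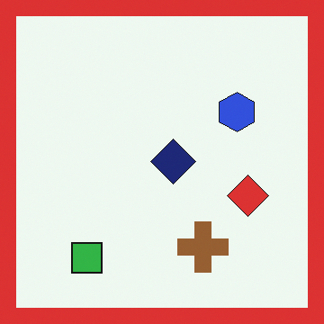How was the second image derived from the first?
The image was framed with a red border.

A solid red frame runs around the edge of the second image, with the content slightly shrunk inside it.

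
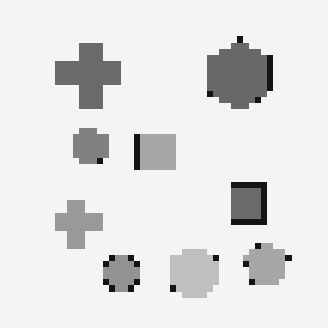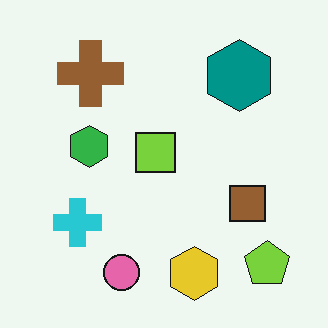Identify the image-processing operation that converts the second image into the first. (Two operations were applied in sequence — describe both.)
The transformation is: pixelated into visible square blocks, then converted to grayscale.

Shapes are reduced to large square blocks; fine edges and outlines are lost — a downscale-then-upscale (mosaic) effect. All color is removed — every shape is now a shade of grey.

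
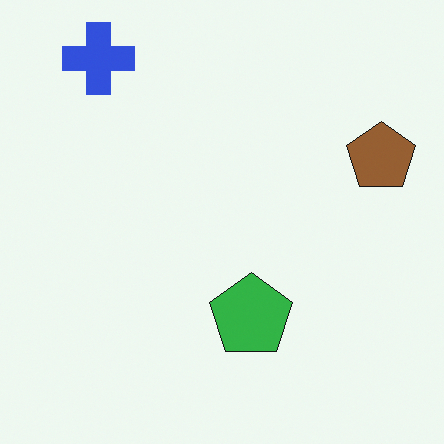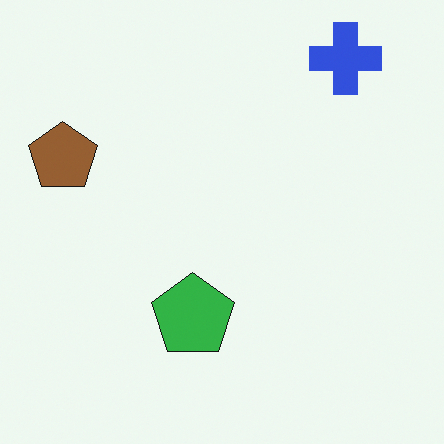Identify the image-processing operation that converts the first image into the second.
This is the original image flipped horizontally (left ↔ right).

The brown pentagon is in the right of the first image and the left of the second — shapes on opposite sides of the vertical midline have swapped in a mirror flip.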